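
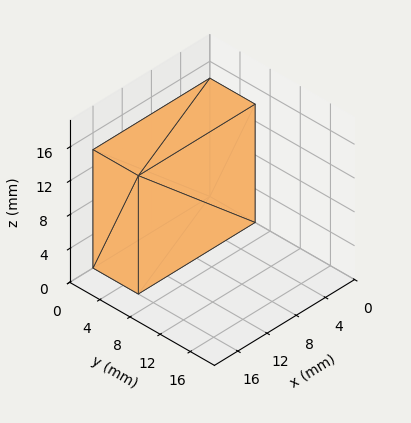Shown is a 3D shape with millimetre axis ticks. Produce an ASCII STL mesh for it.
Reading the render: the shape is a rectangular box, roughly 16 × 6 mm footprint and 14 mm tall (dimensions read to the nearest mm from the axis ticks). For the STL, each face is triangulated and given an outward normal.

solid part
  facet normal 0.0000 0.0000 -1.0000
    outer loop
      vertex 16.000 6.000 0.000
      vertex 16.000 0.000 0.000
      vertex 0.000 0.000 0.000
    endloop
  endfacet
  facet normal 0.0000 0.0000 -1.0000
    outer loop
      vertex 0.000 6.000 0.000
      vertex 16.000 6.000 0.000
      vertex 0.000 0.000 0.000
    endloop
  endfacet
  facet normal 0.0000 0.0000 1.0000
    outer loop
      vertex 0.000 0.000 14.000
      vertex 16.000 0.000 14.000
      vertex 16.000 6.000 14.000
    endloop
  endfacet
  facet normal 0.0000 0.0000 1.0000
    outer loop
      vertex 0.000 0.000 14.000
      vertex 16.000 6.000 14.000
      vertex 0.000 6.000 14.000
    endloop
  endfacet
  facet normal 0.0000 -1.0000 0.0000
    outer loop
      vertex 0.000 0.000 0.000
      vertex 16.000 0.000 0.000
      vertex 16.000 0.000 14.000
    endloop
  endfacet
  facet normal 0.0000 -1.0000 0.0000
    outer loop
      vertex 0.000 0.000 0.000
      vertex 16.000 0.000 14.000
      vertex 0.000 0.000 14.000
    endloop
  endfacet
  facet normal 0.0000 1.0000 0.0000
    outer loop
      vertex 16.000 6.000 14.000
      vertex 16.000 6.000 0.000
      vertex 0.000 6.000 0.000
    endloop
  endfacet
  facet normal 0.0000 1.0000 0.0000
    outer loop
      vertex 0.000 6.000 14.000
      vertex 16.000 6.000 14.000
      vertex 0.000 6.000 0.000
    endloop
  endfacet
  facet normal -1.0000 0.0000 0.0000
    outer loop
      vertex 0.000 6.000 14.000
      vertex 0.000 6.000 0.000
      vertex 0.000 0.000 0.000
    endloop
  endfacet
  facet normal -1.0000 0.0000 0.0000
    outer loop
      vertex 0.000 0.000 14.000
      vertex 0.000 6.000 14.000
      vertex 0.000 0.000 0.000
    endloop
  endfacet
  facet normal 1.0000 0.0000 0.0000
    outer loop
      vertex 16.000 0.000 0.000
      vertex 16.000 6.000 0.000
      vertex 16.000 6.000 14.000
    endloop
  endfacet
  facet normal 1.0000 0.0000 0.0000
    outer loop
      vertex 16.000 0.000 0.000
      vertex 16.000 6.000 14.000
      vertex 16.000 0.000 14.000
    endloop
  endfacet
endsolid part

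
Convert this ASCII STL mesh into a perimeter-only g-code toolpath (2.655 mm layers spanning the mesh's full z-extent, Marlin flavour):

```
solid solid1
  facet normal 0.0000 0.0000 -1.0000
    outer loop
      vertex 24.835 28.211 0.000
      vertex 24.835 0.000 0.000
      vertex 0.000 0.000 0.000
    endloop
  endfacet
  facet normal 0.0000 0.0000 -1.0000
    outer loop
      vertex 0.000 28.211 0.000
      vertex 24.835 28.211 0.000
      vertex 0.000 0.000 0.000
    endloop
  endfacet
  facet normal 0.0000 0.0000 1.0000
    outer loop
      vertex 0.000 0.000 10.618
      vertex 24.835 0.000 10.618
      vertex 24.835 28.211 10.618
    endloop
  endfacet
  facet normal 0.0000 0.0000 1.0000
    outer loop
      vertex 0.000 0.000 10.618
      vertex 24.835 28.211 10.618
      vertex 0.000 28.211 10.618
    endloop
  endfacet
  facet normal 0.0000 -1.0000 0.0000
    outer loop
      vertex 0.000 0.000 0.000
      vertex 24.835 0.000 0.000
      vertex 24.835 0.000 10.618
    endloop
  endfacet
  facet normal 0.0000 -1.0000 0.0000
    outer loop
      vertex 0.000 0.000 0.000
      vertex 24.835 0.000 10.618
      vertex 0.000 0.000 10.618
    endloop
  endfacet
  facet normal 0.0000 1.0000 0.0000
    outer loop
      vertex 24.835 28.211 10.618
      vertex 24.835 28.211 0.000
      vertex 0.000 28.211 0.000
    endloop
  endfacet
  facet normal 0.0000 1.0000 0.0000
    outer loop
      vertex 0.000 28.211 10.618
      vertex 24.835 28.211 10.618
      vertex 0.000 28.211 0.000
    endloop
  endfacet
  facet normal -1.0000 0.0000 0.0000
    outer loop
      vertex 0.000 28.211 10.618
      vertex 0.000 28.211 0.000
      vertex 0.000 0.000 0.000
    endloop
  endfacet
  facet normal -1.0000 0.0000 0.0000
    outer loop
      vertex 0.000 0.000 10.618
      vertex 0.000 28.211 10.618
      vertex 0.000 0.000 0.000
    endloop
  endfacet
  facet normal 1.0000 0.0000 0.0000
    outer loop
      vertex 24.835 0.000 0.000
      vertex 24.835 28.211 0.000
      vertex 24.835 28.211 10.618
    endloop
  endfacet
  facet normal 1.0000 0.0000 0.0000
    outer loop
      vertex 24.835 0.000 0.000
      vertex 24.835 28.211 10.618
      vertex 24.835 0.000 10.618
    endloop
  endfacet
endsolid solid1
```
; perimeter-only toolpath
G21 ; units = mm
G90 ; absolute positioning
G28 ; home
; layer 1
G0 Z2.655
G0 X0.000 Y0.000
G1 X24.835 Y0.000
G1 X24.835 Y28.211
G1 X0.000 Y28.211
G1 X0.000 Y0.000
; layer 2
G0 Z5.309
G0 X0.000 Y0.000
G1 X24.835 Y0.000
G1 X24.835 Y28.211
G1 X0.000 Y28.211
G1 X0.000 Y0.000
; layer 3
G0 Z7.963
G0 X0.000 Y0.000
G1 X24.835 Y0.000
G1 X24.835 Y28.211
G1 X0.000 Y28.211
G1 X0.000 Y0.000
; layer 4
G0 Z10.618
G0 X0.000 Y0.000
G1 X24.835 Y0.000
G1 X24.835 Y28.211
G1 X0.000 Y28.211
G1 X0.000 Y0.000
M2 ; end

The solid is a rectangular box, roughly 24.8 × 28.2 mm footprint and 10.6 mm tall. Slicing at Δz = 2.655 mm — 4 equal slices spanning the solid's height, so layer i sits at z = i·h/4 — gives 4 non-empty perimeters. Each is a 4-segment closed polygon; G0 lifts to the layer z and rapids to the start vertex, then G1 traces the edges.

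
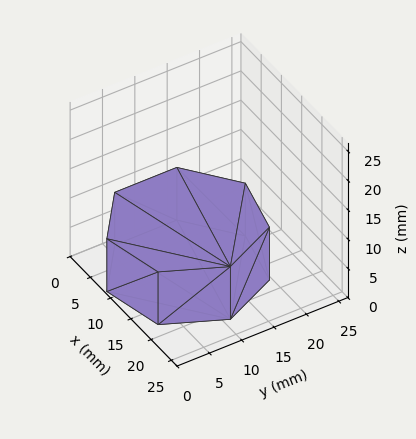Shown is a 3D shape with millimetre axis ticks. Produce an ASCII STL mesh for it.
Reading the render: the shape is a regular 7-sided prism (a cylinder approximated with 7 flat sides), circumscribed radius ≈ 11 mm, height ≈ 9 mm (dimensions read to the nearest mm from the axis ticks). For the STL, each face is triangulated and given an outward normal.

solid part
  facet normal 0.0000 0.0000 -1.0000
    outer loop
      vertex 8.6 21.7 0.0
      vertex 17.9 19.6 0.0
      vertex 22.0 11.0 0.0
    endloop
  endfacet
  facet normal 0.0000 0.0000 -1.0000
    outer loop
      vertex 1.1 15.8 0.0
      vertex 8.6 21.7 0.0
      vertex 22.0 11.0 0.0
    endloop
  endfacet
  facet normal 0.0000 0.0000 -1.0000
    outer loop
      vertex 1.1 6.2 0.0
      vertex 1.1 15.8 0.0
      vertex 22.0 11.0 0.0
    endloop
  endfacet
  facet normal 0.0000 0.0000 -1.0000
    outer loop
      vertex 8.6 0.3 0.0
      vertex 1.1 6.2 0.0
      vertex 22.0 11.0 0.0
    endloop
  endfacet
  facet normal 0.0000 0.0000 -1.0000
    outer loop
      vertex 17.9 2.4 0.0
      vertex 8.6 0.3 0.0
      vertex 22.0 11.0 0.0
    endloop
  endfacet
  facet normal 0.0000 0.0000 1.0000
    outer loop
      vertex 22.0 11.0 9.0
      vertex 17.9 19.6 9.0
      vertex 8.6 21.7 9.0
    endloop
  endfacet
  facet normal 0.0000 0.0000 1.0000
    outer loop
      vertex 22.0 11.0 9.0
      vertex 8.6 21.7 9.0
      vertex 1.1 15.8 9.0
    endloop
  endfacet
  facet normal 0.0000 0.0000 1.0000
    outer loop
      vertex 22.0 11.0 9.0
      vertex 1.1 15.8 9.0
      vertex 1.1 6.2 9.0
    endloop
  endfacet
  facet normal 0.0000 0.0000 1.0000
    outer loop
      vertex 22.0 11.0 9.0
      vertex 1.1 6.2 9.0
      vertex 8.6 0.3 9.0
    endloop
  endfacet
  facet normal 0.0000 0.0000 1.0000
    outer loop
      vertex 22.0 11.0 9.0
      vertex 8.6 0.3 9.0
      vertex 17.9 2.4 9.0
    endloop
  endfacet
  facet normal 0.9027 0.4303 0.0000
    outer loop
      vertex 22.0 11.0 0.0
      vertex 17.9 19.6 0.0
      vertex 17.9 19.6 9.0
    endloop
  endfacet
  facet normal 0.9027 0.4303 0.0000
    outer loop
      vertex 22.0 11.0 0.0
      vertex 17.9 19.6 9.0
      vertex 22.0 11.0 9.0
    endloop
  endfacet
  facet normal 0.2203 0.9754 0.0000
    outer loop
      vertex 17.9 19.6 0.0
      vertex 8.6 21.7 0.0
      vertex 8.6 21.7 9.0
    endloop
  endfacet
  facet normal 0.2203 0.9754 0.0000
    outer loop
      vertex 17.9 19.6 0.0
      vertex 8.6 21.7 9.0
      vertex 17.9 19.6 9.0
    endloop
  endfacet
  facet normal -0.6183 0.7860 0.0000
    outer loop
      vertex 8.6 21.7 0.0
      vertex 1.1 15.8 0.0
      vertex 1.1 15.8 9.0
    endloop
  endfacet
  facet normal -0.6183 0.7860 0.0000
    outer loop
      vertex 8.6 21.7 0.0
      vertex 1.1 15.8 9.0
      vertex 8.6 21.7 9.0
    endloop
  endfacet
  facet normal -1.0000 0.0000 0.0000
    outer loop
      vertex 1.1 15.8 0.0
      vertex 1.1 6.2 0.0
      vertex 1.1 6.2 9.0
    endloop
  endfacet
  facet normal -1.0000 0.0000 0.0000
    outer loop
      vertex 1.1 15.8 0.0
      vertex 1.1 6.2 9.0
      vertex 1.1 15.8 9.0
    endloop
  endfacet
  facet normal -0.6183 -0.7860 0.0000
    outer loop
      vertex 1.1 6.2 0.0
      vertex 8.6 0.3 0.0
      vertex 8.6 0.3 9.0
    endloop
  endfacet
  facet normal -0.6183 -0.7860 0.0000
    outer loop
      vertex 1.1 6.2 0.0
      vertex 8.6 0.3 9.0
      vertex 1.1 6.2 9.0
    endloop
  endfacet
  facet normal 0.2203 -0.9754 0.0000
    outer loop
      vertex 8.6 0.3 0.0
      vertex 17.9 2.4 0.0
      vertex 17.9 2.4 9.0
    endloop
  endfacet
  facet normal 0.2203 -0.9754 0.0000
    outer loop
      vertex 8.6 0.3 0.0
      vertex 17.9 2.4 9.0
      vertex 8.6 0.3 9.0
    endloop
  endfacet
  facet normal 0.9027 -0.4303 0.0000
    outer loop
      vertex 17.9 2.4 0.0
      vertex 22.0 11.0 0.0
      vertex 22.0 11.0 9.0
    endloop
  endfacet
  facet normal 0.9027 -0.4303 0.0000
    outer loop
      vertex 17.9 2.4 0.0
      vertex 22.0 11.0 9.0
      vertex 17.9 2.4 9.0
    endloop
  endfacet
endsolid part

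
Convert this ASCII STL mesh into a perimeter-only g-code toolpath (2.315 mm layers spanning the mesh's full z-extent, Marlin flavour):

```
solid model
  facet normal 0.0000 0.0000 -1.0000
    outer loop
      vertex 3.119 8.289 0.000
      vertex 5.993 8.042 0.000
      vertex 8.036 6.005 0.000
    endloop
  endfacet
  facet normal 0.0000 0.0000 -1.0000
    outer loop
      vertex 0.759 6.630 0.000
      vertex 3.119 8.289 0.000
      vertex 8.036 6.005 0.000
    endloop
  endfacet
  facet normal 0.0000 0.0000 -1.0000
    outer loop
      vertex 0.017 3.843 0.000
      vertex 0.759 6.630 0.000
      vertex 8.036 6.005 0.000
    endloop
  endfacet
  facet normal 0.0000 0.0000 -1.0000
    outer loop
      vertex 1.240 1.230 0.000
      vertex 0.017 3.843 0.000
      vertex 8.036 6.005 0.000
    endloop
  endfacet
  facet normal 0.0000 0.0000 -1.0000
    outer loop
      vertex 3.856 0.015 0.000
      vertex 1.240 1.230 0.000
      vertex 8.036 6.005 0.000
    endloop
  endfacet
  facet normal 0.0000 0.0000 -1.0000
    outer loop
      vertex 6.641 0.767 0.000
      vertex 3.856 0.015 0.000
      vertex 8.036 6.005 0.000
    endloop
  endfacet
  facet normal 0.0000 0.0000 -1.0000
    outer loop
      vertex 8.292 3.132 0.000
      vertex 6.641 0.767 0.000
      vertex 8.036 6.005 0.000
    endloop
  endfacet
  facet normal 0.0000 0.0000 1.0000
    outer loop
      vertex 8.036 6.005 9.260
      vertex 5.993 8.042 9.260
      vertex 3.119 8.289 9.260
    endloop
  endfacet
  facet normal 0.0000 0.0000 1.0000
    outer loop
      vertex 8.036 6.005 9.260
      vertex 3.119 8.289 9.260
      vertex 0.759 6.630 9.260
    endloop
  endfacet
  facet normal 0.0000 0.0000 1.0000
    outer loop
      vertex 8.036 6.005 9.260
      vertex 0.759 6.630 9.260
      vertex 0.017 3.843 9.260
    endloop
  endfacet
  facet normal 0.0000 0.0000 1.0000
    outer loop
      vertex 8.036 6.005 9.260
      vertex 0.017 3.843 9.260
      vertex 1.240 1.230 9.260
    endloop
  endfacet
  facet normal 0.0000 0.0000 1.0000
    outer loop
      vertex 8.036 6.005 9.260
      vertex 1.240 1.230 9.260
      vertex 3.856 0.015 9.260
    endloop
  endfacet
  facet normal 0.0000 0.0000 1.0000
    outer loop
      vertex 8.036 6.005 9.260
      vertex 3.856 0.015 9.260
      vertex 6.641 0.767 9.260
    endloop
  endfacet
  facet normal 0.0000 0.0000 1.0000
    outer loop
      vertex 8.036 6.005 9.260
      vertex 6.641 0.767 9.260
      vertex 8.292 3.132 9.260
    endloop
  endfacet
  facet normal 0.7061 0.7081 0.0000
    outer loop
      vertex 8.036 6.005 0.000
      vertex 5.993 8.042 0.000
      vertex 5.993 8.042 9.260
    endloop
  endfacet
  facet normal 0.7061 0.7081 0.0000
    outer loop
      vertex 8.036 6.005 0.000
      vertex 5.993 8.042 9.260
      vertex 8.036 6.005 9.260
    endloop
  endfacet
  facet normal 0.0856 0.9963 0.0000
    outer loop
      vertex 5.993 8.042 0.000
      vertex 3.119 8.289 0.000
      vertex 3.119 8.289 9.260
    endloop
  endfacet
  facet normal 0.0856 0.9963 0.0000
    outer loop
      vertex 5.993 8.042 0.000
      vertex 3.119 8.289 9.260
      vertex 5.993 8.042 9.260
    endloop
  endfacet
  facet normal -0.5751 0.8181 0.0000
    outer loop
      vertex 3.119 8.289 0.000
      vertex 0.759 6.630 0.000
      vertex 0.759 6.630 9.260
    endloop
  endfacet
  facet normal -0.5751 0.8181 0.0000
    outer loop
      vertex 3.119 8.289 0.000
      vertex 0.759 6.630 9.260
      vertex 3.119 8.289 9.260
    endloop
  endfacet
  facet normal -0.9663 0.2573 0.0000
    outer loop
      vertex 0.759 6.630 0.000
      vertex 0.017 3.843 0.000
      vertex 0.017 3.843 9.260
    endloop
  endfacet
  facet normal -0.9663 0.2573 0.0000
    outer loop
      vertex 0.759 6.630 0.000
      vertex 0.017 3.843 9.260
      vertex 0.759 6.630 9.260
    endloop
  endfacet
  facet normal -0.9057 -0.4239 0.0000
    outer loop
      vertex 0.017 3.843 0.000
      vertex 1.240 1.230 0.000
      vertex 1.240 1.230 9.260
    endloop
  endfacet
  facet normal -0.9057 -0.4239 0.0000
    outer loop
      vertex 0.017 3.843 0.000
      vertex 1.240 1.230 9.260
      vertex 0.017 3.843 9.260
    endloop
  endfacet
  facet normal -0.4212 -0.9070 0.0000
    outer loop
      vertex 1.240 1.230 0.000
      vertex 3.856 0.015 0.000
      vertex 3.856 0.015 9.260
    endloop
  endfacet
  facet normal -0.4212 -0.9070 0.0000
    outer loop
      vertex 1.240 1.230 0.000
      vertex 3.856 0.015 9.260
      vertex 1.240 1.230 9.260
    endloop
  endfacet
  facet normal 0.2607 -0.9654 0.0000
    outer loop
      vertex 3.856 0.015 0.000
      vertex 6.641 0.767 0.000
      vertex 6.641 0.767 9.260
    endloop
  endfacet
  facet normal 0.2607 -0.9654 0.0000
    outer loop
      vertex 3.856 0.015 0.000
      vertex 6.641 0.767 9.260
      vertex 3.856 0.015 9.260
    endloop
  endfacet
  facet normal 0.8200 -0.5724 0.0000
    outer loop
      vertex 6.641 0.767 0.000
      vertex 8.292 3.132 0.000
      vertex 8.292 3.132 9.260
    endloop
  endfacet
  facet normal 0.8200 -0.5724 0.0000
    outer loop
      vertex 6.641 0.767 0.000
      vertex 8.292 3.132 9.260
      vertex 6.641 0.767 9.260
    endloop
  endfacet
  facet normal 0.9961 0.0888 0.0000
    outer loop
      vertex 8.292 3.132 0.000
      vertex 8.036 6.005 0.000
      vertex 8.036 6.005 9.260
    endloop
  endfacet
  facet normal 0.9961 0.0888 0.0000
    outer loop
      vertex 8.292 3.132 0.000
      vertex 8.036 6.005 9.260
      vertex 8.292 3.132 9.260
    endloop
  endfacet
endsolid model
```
; perimeter-only toolpath
G21 ; units = mm
G90 ; absolute positioning
G28 ; home
; layer 1
G0 Z2.315
G0 X8.036 Y6.005
G1 X5.993 Y8.042
G1 X3.119 Y8.289
G1 X0.759 Y6.630
G1 X0.017 Y3.843
G1 X1.240 Y1.230
G1 X3.856 Y0.015
G1 X6.641 Y0.767
G1 X8.292 Y3.132
G1 X8.036 Y6.005
; layer 2
G0 Z4.630
G0 X8.036 Y6.005
G1 X5.993 Y8.042
G1 X3.119 Y8.289
G1 X0.759 Y6.630
G1 X0.017 Y3.843
G1 X1.240 Y1.230
G1 X3.856 Y0.015
G1 X6.641 Y0.767
G1 X8.292 Y3.132
G1 X8.036 Y6.005
; layer 3
G0 Z6.945
G0 X8.036 Y6.005
G1 X5.993 Y8.042
G1 X3.119 Y8.289
G1 X0.759 Y6.630
G1 X0.017 Y3.843
G1 X1.240 Y1.230
G1 X3.856 Y0.015
G1 X6.641 Y0.767
G1 X8.292 Y3.132
G1 X8.036 Y6.005
; layer 4
G0 Z9.260
G0 X8.036 Y6.005
G1 X5.993 Y8.042
G1 X3.119 Y8.289
G1 X0.759 Y6.630
G1 X0.017 Y3.843
G1 X1.240 Y1.230
G1 X3.856 Y0.015
G1 X6.641 Y0.767
G1 X8.292 Y3.132
G1 X8.036 Y6.005
M2 ; end

The solid is a regular 9-sided prism (a cylinder approximated with 9 flat sides), circumscribed radius ≈ 4.22 mm, height ≈ 9.26 mm. Slicing at Δz = 2.315 mm — 4 equal slices spanning the solid's height, so layer i sits at z = i·h/4 — gives 4 non-empty perimeters. Each is a 9-segment closed polygon; G0 lifts to the layer z and rapids to the start vertex, then G1 traces the edges.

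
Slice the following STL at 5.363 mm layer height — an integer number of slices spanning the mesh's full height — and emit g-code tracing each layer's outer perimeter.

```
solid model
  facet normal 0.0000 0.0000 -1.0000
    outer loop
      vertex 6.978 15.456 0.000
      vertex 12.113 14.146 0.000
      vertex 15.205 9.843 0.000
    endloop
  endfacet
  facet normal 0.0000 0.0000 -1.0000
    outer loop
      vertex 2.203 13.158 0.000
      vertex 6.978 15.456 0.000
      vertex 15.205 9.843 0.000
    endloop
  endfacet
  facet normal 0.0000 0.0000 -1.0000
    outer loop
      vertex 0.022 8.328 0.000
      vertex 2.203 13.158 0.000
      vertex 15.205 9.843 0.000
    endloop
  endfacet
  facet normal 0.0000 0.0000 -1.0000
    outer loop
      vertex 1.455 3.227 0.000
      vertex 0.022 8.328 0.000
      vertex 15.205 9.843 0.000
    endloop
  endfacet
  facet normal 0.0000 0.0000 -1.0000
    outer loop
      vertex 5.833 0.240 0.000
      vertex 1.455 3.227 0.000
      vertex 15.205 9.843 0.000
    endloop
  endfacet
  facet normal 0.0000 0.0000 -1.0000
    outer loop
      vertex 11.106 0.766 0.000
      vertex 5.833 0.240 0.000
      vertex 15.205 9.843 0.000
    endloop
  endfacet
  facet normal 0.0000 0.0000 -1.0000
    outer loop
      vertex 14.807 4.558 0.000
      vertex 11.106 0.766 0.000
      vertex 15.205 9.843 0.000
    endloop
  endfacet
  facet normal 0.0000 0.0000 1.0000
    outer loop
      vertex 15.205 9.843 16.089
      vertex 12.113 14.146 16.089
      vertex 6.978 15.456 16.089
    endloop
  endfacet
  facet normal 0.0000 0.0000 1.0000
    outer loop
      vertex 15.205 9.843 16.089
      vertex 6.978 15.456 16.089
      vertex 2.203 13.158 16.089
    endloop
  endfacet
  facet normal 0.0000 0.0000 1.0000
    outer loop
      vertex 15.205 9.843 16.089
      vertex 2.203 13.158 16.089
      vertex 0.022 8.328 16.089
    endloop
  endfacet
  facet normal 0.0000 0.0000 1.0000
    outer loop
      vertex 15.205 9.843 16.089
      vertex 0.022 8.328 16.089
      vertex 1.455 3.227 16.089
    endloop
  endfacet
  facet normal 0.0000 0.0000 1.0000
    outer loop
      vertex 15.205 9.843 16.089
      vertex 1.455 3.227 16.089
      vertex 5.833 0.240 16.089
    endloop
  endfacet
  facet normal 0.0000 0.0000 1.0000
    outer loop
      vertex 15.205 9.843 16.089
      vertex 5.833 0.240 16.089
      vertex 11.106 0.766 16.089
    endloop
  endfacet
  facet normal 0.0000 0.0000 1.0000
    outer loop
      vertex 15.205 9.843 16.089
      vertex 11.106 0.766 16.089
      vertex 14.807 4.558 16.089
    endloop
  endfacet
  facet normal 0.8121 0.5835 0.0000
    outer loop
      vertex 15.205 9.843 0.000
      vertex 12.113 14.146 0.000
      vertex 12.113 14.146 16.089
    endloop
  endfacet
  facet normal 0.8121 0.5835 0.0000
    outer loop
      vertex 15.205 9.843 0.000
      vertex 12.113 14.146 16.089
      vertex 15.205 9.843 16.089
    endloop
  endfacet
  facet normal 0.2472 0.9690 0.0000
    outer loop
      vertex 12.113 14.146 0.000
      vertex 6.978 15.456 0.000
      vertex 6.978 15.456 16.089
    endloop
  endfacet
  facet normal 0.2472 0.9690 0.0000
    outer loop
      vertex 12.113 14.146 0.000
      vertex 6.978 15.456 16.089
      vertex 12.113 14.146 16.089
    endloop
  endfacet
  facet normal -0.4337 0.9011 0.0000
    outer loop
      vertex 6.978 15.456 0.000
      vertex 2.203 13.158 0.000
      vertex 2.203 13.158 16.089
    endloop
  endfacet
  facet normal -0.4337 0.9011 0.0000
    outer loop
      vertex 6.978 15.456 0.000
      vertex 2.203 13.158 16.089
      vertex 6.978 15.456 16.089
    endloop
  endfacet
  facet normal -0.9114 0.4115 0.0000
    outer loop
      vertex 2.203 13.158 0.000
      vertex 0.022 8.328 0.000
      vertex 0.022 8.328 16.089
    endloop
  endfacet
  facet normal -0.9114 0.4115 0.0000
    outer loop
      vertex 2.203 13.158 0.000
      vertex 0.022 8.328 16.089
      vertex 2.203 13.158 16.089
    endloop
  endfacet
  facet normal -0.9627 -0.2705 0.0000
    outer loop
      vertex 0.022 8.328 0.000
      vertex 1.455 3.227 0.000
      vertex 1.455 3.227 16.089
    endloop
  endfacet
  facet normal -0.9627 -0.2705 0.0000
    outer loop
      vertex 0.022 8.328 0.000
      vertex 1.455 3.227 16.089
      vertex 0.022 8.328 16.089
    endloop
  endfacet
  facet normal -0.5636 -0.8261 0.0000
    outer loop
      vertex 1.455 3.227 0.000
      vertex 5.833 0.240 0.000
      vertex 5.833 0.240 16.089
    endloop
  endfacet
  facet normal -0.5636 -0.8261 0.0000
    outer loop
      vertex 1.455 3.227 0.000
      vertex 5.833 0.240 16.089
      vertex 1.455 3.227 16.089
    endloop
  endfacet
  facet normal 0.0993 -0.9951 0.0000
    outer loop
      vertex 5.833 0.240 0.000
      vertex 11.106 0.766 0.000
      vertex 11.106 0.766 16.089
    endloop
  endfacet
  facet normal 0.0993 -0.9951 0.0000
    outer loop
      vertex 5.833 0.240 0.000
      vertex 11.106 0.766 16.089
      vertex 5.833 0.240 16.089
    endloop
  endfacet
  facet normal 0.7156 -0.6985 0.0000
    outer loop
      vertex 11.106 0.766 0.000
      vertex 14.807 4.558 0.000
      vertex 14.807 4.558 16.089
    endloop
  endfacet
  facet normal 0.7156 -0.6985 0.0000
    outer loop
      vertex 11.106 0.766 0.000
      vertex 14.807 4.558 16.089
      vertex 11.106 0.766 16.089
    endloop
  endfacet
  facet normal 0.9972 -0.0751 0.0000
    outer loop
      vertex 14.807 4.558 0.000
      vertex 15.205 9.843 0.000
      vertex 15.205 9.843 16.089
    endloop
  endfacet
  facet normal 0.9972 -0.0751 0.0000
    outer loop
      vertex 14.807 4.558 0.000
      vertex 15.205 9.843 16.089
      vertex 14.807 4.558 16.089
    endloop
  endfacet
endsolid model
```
; perimeter-only toolpath
G21 ; units = mm
G90 ; absolute positioning
G28 ; home
; layer 1
G0 Z5.363
G0 X15.205 Y9.843
G1 X12.113 Y14.146
G1 X6.978 Y15.456
G1 X2.203 Y13.158
G1 X0.022 Y8.328
G1 X1.455 Y3.227
G1 X5.833 Y0.240
G1 X11.106 Y0.766
G1 X14.807 Y4.558
G1 X15.205 Y9.843
; layer 2
G0 Z10.726
G0 X15.205 Y9.843
G1 X12.113 Y14.146
G1 X6.978 Y15.456
G1 X2.203 Y13.158
G1 X0.022 Y8.328
G1 X1.455 Y3.227
G1 X5.833 Y0.240
G1 X11.106 Y0.766
G1 X14.807 Y4.558
G1 X15.205 Y9.843
; layer 3
G0 Z16.089
G0 X15.205 Y9.843
G1 X12.113 Y14.146
G1 X6.978 Y15.456
G1 X2.203 Y13.158
G1 X0.022 Y8.328
G1 X1.455 Y3.227
G1 X5.833 Y0.240
G1 X11.106 Y0.766
G1 X14.807 Y4.558
G1 X15.205 Y9.843
M2 ; end

The solid is a regular 9-sided prism (a cylinder approximated with 9 flat sides), circumscribed radius ≈ 7.75 mm, height ≈ 16.1 mm. Slicing at Δz = 5.363 mm — 3 equal slices spanning the solid's height, so layer i sits at z = i·h/3 — gives 3 non-empty perimeters. Each is a 9-segment closed polygon; G0 lifts to the layer z and rapids to the start vertex, then G1 traces the edges.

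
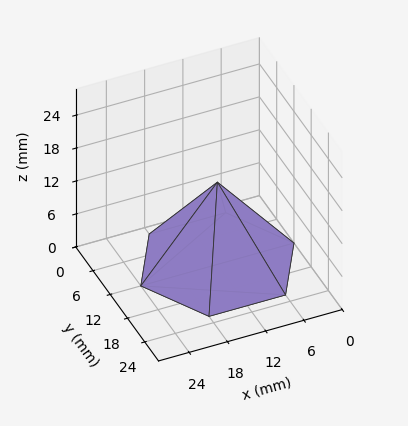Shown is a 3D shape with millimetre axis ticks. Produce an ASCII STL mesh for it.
Reading the render: the shape is a regular 6-sided pyramid, base circumscribed radius ≈ 12 mm, apex at z ≈ 15 mm (dimensions read to the nearest mm from the axis ticks). For the STL, each face is triangulated and given an outward normal.

solid part
  facet normal 0.0000 0.0000 -1.0000
    outer loop
      vertex 6.0 22.4 0.0
      vertex 18.0 22.4 0.0
      vertex 24.0 12.0 0.0
    endloop
  endfacet
  facet normal 0.0000 0.0000 -1.0000
    outer loop
      vertex 0.0 12.0 0.0
      vertex 6.0 22.4 0.0
      vertex 24.0 12.0 0.0
    endloop
  endfacet
  facet normal 0.0000 0.0000 -1.0000
    outer loop
      vertex 6.0 1.6 0.0
      vertex 0.0 12.0 0.0
      vertex 24.0 12.0 0.0
    endloop
  endfacet
  facet normal 0.0000 0.0000 -1.0000
    outer loop
      vertex 18.0 1.6 0.0
      vertex 6.0 1.6 0.0
      vertex 24.0 12.0 0.0
    endloop
  endfacet
  facet normal 0.7120 0.4107 0.5696
    outer loop
      vertex 24.0 12.0 0.0
      vertex 18.0 22.4 0.0
      vertex 12.0 12.0 15.0
    endloop
  endfacet
  facet normal 0.0000 0.8218 0.5698
    outer loop
      vertex 18.0 22.4 0.0
      vertex 6.0 22.4 0.0
      vertex 12.0 12.0 15.0
    endloop
  endfacet
  facet normal -0.7120 0.4107 0.5696
    outer loop
      vertex 6.0 22.4 0.0
      vertex 0.0 12.0 0.0
      vertex 12.0 12.0 15.0
    endloop
  endfacet
  facet normal -0.7120 -0.4107 0.5696
    outer loop
      vertex 0.0 12.0 0.0
      vertex 6.0 1.6 0.0
      vertex 12.0 12.0 15.0
    endloop
  endfacet
  facet normal 0.0000 -0.8218 0.5698
    outer loop
      vertex 6.0 1.6 0.0
      vertex 18.0 1.6 0.0
      vertex 12.0 12.0 15.0
    endloop
  endfacet
  facet normal 0.7120 -0.4107 0.5696
    outer loop
      vertex 18.0 1.6 0.0
      vertex 24.0 12.0 0.0
      vertex 12.0 12.0 15.0
    endloop
  endfacet
endsolid part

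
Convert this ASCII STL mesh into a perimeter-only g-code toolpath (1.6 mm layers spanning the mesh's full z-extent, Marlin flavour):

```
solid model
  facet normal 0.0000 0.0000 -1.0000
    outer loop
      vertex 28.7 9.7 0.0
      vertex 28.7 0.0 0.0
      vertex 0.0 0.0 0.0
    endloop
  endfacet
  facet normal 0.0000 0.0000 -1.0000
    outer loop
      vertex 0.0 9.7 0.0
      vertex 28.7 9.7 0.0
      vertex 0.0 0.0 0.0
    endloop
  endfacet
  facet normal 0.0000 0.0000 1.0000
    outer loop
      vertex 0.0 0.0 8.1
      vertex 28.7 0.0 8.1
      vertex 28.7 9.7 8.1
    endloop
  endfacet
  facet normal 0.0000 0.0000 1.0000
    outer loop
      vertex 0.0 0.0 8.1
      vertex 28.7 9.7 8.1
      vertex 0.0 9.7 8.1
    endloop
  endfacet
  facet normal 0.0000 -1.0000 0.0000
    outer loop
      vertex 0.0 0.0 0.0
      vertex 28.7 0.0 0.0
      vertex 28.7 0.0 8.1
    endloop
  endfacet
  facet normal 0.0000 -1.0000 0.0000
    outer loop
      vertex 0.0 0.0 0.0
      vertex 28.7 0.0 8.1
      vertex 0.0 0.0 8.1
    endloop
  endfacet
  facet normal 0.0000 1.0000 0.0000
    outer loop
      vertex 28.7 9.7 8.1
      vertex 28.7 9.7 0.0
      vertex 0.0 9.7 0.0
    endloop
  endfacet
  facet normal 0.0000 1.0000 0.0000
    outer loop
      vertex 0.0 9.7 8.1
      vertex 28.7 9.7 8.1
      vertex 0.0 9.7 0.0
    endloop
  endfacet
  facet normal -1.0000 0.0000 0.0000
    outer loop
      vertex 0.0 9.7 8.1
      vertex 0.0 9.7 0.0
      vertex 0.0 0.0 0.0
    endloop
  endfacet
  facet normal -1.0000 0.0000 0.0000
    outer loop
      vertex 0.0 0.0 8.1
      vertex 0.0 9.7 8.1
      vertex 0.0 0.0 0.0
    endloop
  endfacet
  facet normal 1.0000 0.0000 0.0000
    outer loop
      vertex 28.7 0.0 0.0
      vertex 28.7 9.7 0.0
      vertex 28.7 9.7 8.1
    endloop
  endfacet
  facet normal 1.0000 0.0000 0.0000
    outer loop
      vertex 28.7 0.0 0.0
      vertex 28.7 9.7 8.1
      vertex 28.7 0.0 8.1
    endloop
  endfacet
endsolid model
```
; perimeter-only toolpath
G21 ; units = mm
G90 ; absolute positioning
G28 ; home
; layer 1
G0 Z1.6
G0 X0.0 Y0.0
G1 X28.7 Y0.0
G1 X28.7 Y9.7
G1 X0.0 Y9.7
G1 X0.0 Y0.0
; layer 2
G0 Z3.2
G0 X0.0 Y0.0
G1 X28.7 Y0.0
G1 X28.7 Y9.7
G1 X0.0 Y9.7
G1 X0.0 Y0.0
; layer 3
G0 Z4.9
G0 X0.0 Y0.0
G1 X28.7 Y0.0
G1 X28.7 Y9.7
G1 X0.0 Y9.7
G1 X0.0 Y0.0
; layer 4
G0 Z6.5
G0 X0.0 Y0.0
G1 X28.7 Y0.0
G1 X28.7 Y9.7
G1 X0.0 Y9.7
G1 X0.0 Y0.0
; layer 5
G0 Z8.1
G0 X0.0 Y0.0
G1 X28.7 Y0.0
G1 X28.7 Y9.7
G1 X0.0 Y9.7
G1 X0.0 Y0.0
M2 ; end

The solid is a rectangular box, roughly 28.7 × 9.7 mm footprint and 8.1 mm tall. Slicing at Δz = 1.6 mm — 5 equal slices spanning the solid's height, so layer i sits at z = i·h/5 — gives 5 non-empty perimeters. Each is a 4-segment closed polygon; G0 lifts to the layer z and rapids to the start vertex, then G1 traces the edges.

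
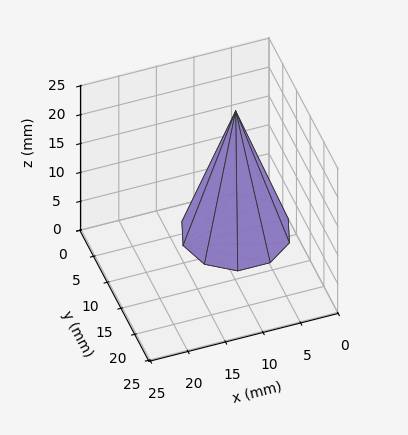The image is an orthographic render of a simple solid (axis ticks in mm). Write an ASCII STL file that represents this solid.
Reading the render: the shape is a regular 10-sided pyramid, base circumscribed radius ≈ 7 mm, apex at z ≈ 21 mm (dimensions read to the nearest mm from the axis ticks). For the STL, each face is triangulated and given an outward normal.

solid part
  facet normal 0.0000 0.0000 -1.0000
    outer loop
      vertex 9.16 13.66 0.00
      vertex 12.66 11.11 0.00
      vertex 14.00 7.00 0.00
    endloop
  endfacet
  facet normal 0.0000 0.0000 -1.0000
    outer loop
      vertex 4.84 13.66 0.00
      vertex 9.16 13.66 0.00
      vertex 14.00 7.00 0.00
    endloop
  endfacet
  facet normal 0.0000 0.0000 -1.0000
    outer loop
      vertex 1.34 11.11 0.00
      vertex 4.84 13.66 0.00
      vertex 14.00 7.00 0.00
    endloop
  endfacet
  facet normal 0.0000 0.0000 -1.0000
    outer loop
      vertex 0.00 7.00 0.00
      vertex 1.34 11.11 0.00
      vertex 14.00 7.00 0.00
    endloop
  endfacet
  facet normal 0.0000 0.0000 -1.0000
    outer loop
      vertex 1.34 2.89 0.00
      vertex 0.00 7.00 0.00
      vertex 14.00 7.00 0.00
    endloop
  endfacet
  facet normal 0.0000 0.0000 -1.0000
    outer loop
      vertex 4.84 0.34 0.00
      vertex 1.34 2.89 0.00
      vertex 14.00 7.00 0.00
    endloop
  endfacet
  facet normal 0.0000 0.0000 -1.0000
    outer loop
      vertex 9.16 0.34 0.00
      vertex 4.84 0.34 0.00
      vertex 14.00 7.00 0.00
    endloop
  endfacet
  facet normal 0.0000 0.0000 -1.0000
    outer loop
      vertex 12.66 2.89 0.00
      vertex 9.16 0.34 0.00
      vertex 14.00 7.00 0.00
    endloop
  endfacet
  facet normal 0.9063 0.2955 0.3021
    outer loop
      vertex 14.00 7.00 0.00
      vertex 12.66 11.11 0.00
      vertex 7.00 7.00 21.00
    endloop
  endfacet
  facet normal 0.5613 0.7705 0.3021
    outer loop
      vertex 12.66 11.11 0.00
      vertex 9.16 13.66 0.00
      vertex 7.00 7.00 21.00
    endloop
  endfacet
  facet normal 0.0000 0.9532 0.3023
    outer loop
      vertex 9.16 13.66 0.00
      vertex 4.84 13.66 0.00
      vertex 7.00 7.00 21.00
    endloop
  endfacet
  facet normal -0.5613 0.7705 0.3021
    outer loop
      vertex 4.84 13.66 0.00
      vertex 1.34 11.11 0.00
      vertex 7.00 7.00 21.00
    endloop
  endfacet
  facet normal -0.9063 0.2955 0.3021
    outer loop
      vertex 1.34 11.11 0.00
      vertex 0.00 7.00 0.00
      vertex 7.00 7.00 21.00
    endloop
  endfacet
  facet normal -0.9063 -0.2955 0.3021
    outer loop
      vertex 0.00 7.00 0.00
      vertex 1.34 2.89 0.00
      vertex 7.00 7.00 21.00
    endloop
  endfacet
  facet normal -0.5613 -0.7705 0.3021
    outer loop
      vertex 1.34 2.89 0.00
      vertex 4.84 0.34 0.00
      vertex 7.00 7.00 21.00
    endloop
  endfacet
  facet normal 0.0000 -0.9532 0.3023
    outer loop
      vertex 4.84 0.34 0.00
      vertex 9.16 0.34 0.00
      vertex 7.00 7.00 21.00
    endloop
  endfacet
  facet normal 0.5613 -0.7705 0.3021
    outer loop
      vertex 9.16 0.34 0.00
      vertex 12.66 2.89 0.00
      vertex 7.00 7.00 21.00
    endloop
  endfacet
  facet normal 0.9063 -0.2955 0.3021
    outer loop
      vertex 12.66 2.89 0.00
      vertex 14.00 7.00 0.00
      vertex 7.00 7.00 21.00
    endloop
  endfacet
endsolid part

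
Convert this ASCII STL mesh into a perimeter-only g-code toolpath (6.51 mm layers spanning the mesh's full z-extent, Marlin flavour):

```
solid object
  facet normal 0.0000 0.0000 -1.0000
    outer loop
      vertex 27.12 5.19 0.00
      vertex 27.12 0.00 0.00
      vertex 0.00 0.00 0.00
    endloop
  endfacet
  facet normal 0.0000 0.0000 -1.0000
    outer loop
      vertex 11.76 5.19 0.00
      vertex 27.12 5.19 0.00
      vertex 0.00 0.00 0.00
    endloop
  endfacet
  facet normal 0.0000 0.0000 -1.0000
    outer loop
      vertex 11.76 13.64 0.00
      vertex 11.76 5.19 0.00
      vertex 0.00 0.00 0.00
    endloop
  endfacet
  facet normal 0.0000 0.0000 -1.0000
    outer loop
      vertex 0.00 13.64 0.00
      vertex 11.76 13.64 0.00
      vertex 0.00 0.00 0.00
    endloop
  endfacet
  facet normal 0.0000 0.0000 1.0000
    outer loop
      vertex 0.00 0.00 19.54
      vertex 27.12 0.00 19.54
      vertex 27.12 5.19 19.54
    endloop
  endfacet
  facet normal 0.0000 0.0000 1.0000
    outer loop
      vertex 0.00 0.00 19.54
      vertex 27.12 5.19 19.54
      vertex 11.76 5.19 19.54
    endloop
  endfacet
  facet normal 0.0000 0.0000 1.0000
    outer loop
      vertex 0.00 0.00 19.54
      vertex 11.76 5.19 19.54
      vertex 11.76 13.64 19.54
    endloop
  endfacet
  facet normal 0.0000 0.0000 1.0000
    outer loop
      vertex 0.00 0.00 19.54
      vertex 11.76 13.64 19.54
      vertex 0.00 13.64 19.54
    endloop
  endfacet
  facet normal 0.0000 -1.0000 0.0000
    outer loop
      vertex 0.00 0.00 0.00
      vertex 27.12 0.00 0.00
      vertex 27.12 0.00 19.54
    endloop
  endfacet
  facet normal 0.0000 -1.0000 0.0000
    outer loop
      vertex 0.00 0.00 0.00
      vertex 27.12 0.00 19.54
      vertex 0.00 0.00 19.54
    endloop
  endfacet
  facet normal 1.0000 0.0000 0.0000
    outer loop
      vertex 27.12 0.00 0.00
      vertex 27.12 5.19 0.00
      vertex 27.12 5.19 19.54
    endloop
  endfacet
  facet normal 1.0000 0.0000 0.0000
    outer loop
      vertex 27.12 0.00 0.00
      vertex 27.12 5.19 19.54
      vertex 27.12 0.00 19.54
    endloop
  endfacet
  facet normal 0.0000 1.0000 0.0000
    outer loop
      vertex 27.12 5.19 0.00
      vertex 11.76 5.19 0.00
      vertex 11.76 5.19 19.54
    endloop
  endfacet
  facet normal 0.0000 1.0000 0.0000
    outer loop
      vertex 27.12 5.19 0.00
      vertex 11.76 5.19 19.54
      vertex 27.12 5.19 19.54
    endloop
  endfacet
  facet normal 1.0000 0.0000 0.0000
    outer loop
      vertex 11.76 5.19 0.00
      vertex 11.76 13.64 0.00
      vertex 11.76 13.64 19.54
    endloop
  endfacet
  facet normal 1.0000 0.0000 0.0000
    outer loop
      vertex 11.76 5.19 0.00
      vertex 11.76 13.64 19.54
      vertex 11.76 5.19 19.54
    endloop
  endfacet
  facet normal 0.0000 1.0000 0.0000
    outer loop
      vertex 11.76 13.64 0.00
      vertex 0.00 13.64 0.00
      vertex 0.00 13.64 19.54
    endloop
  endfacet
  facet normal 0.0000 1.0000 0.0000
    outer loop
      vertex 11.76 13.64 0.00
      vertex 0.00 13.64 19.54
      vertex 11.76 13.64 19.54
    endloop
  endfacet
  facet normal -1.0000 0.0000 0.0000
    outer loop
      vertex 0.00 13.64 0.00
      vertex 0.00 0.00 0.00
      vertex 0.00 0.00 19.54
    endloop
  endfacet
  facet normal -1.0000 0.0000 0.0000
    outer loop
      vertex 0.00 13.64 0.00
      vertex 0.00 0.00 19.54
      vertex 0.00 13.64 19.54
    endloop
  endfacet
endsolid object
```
; perimeter-only toolpath
G21 ; units = mm
G90 ; absolute positioning
G28 ; home
; layer 1
G0 Z6.51
G0 X0.00 Y0.00
G1 X27.12 Y0.00
G1 X27.12 Y5.19
G1 X11.76 Y5.19
G1 X11.76 Y13.64
G1 X0.00 Y13.64
G1 X0.00 Y0.00
; layer 2
G0 Z13.03
G0 X0.00 Y0.00
G1 X27.12 Y0.00
G1 X27.12 Y5.19
G1 X11.76 Y5.19
G1 X11.76 Y13.64
G1 X0.00 Y13.64
G1 X0.00 Y0.00
; layer 3
G0 Z19.54
G0 X0.00 Y0.00
G1 X27.12 Y0.00
G1 X27.12 Y5.19
G1 X11.76 Y5.19
G1 X11.76 Y13.64
G1 X0.00 Y13.64
G1 X0.00 Y0.00
M2 ; end

The solid is an L-shaped prism: outer 27.1 × 13.6 mm, arm thicknesses ≈ 5.19 mm (horizontal) and 11.8 mm (vertical), extruded 19.5 mm in z. Slicing at Δz = 6.51 mm — 3 equal slices spanning the solid's height, so layer i sits at z = i·h/3 — gives 3 non-empty perimeters. Each is a 6-segment closed polygon; G0 lifts to the layer z and rapids to the start vertex, then G1 traces the edges.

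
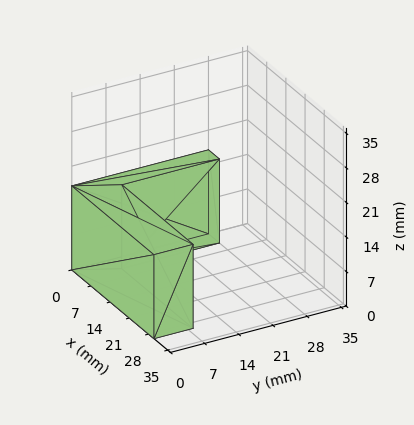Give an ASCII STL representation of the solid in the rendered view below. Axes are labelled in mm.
Reading the render: the shape is an L-shaped prism: outer 30 × 28 mm, arm thicknesses ≈ 8 mm (horizontal) and 4 mm (vertical), extruded 17 mm in z (dimensions read to the nearest mm from the axis ticks). For the STL, each face is triangulated and given an outward normal.

solid part
  facet normal 0.0000 0.0000 -1.0000
    outer loop
      vertex 30.0 8.0 0.0
      vertex 30.0 0.0 0.0
      vertex 0.0 0.0 0.0
    endloop
  endfacet
  facet normal 0.0000 0.0000 -1.0000
    outer loop
      vertex 4.0 8.0 0.0
      vertex 30.0 8.0 0.0
      vertex 0.0 0.0 0.0
    endloop
  endfacet
  facet normal 0.0000 0.0000 -1.0000
    outer loop
      vertex 4.0 28.0 0.0
      vertex 4.0 8.0 0.0
      vertex 0.0 0.0 0.0
    endloop
  endfacet
  facet normal 0.0000 0.0000 -1.0000
    outer loop
      vertex 0.0 28.0 0.0
      vertex 4.0 28.0 0.0
      vertex 0.0 0.0 0.0
    endloop
  endfacet
  facet normal 0.0000 0.0000 1.0000
    outer loop
      vertex 0.0 0.0 17.0
      vertex 30.0 0.0 17.0
      vertex 30.0 8.0 17.0
    endloop
  endfacet
  facet normal 0.0000 0.0000 1.0000
    outer loop
      vertex 0.0 0.0 17.0
      vertex 30.0 8.0 17.0
      vertex 4.0 8.0 17.0
    endloop
  endfacet
  facet normal 0.0000 0.0000 1.0000
    outer loop
      vertex 0.0 0.0 17.0
      vertex 4.0 8.0 17.0
      vertex 4.0 28.0 17.0
    endloop
  endfacet
  facet normal 0.0000 0.0000 1.0000
    outer loop
      vertex 0.0 0.0 17.0
      vertex 4.0 28.0 17.0
      vertex 0.0 28.0 17.0
    endloop
  endfacet
  facet normal 0.0000 -1.0000 0.0000
    outer loop
      vertex 0.0 0.0 0.0
      vertex 30.0 0.0 0.0
      vertex 30.0 0.0 17.0
    endloop
  endfacet
  facet normal 0.0000 -1.0000 0.0000
    outer loop
      vertex 0.0 0.0 0.0
      vertex 30.0 0.0 17.0
      vertex 0.0 0.0 17.0
    endloop
  endfacet
  facet normal 1.0000 0.0000 0.0000
    outer loop
      vertex 30.0 0.0 0.0
      vertex 30.0 8.0 0.0
      vertex 30.0 8.0 17.0
    endloop
  endfacet
  facet normal 1.0000 0.0000 0.0000
    outer loop
      vertex 30.0 0.0 0.0
      vertex 30.0 8.0 17.0
      vertex 30.0 0.0 17.0
    endloop
  endfacet
  facet normal 0.0000 1.0000 0.0000
    outer loop
      vertex 30.0 8.0 0.0
      vertex 4.0 8.0 0.0
      vertex 4.0 8.0 17.0
    endloop
  endfacet
  facet normal 0.0000 1.0000 0.0000
    outer loop
      vertex 30.0 8.0 0.0
      vertex 4.0 8.0 17.0
      vertex 30.0 8.0 17.0
    endloop
  endfacet
  facet normal 1.0000 0.0000 0.0000
    outer loop
      vertex 4.0 8.0 0.0
      vertex 4.0 28.0 0.0
      vertex 4.0 28.0 17.0
    endloop
  endfacet
  facet normal 1.0000 0.0000 0.0000
    outer loop
      vertex 4.0 8.0 0.0
      vertex 4.0 28.0 17.0
      vertex 4.0 8.0 17.0
    endloop
  endfacet
  facet normal 0.0000 1.0000 0.0000
    outer loop
      vertex 4.0 28.0 0.0
      vertex 0.0 28.0 0.0
      vertex 0.0 28.0 17.0
    endloop
  endfacet
  facet normal 0.0000 1.0000 0.0000
    outer loop
      vertex 4.0 28.0 0.0
      vertex 0.0 28.0 17.0
      vertex 4.0 28.0 17.0
    endloop
  endfacet
  facet normal -1.0000 0.0000 0.0000
    outer loop
      vertex 0.0 28.0 0.0
      vertex 0.0 0.0 0.0
      vertex 0.0 0.0 17.0
    endloop
  endfacet
  facet normal -1.0000 0.0000 0.0000
    outer loop
      vertex 0.0 28.0 0.0
      vertex 0.0 0.0 17.0
      vertex 0.0 28.0 17.0
    endloop
  endfacet
endsolid part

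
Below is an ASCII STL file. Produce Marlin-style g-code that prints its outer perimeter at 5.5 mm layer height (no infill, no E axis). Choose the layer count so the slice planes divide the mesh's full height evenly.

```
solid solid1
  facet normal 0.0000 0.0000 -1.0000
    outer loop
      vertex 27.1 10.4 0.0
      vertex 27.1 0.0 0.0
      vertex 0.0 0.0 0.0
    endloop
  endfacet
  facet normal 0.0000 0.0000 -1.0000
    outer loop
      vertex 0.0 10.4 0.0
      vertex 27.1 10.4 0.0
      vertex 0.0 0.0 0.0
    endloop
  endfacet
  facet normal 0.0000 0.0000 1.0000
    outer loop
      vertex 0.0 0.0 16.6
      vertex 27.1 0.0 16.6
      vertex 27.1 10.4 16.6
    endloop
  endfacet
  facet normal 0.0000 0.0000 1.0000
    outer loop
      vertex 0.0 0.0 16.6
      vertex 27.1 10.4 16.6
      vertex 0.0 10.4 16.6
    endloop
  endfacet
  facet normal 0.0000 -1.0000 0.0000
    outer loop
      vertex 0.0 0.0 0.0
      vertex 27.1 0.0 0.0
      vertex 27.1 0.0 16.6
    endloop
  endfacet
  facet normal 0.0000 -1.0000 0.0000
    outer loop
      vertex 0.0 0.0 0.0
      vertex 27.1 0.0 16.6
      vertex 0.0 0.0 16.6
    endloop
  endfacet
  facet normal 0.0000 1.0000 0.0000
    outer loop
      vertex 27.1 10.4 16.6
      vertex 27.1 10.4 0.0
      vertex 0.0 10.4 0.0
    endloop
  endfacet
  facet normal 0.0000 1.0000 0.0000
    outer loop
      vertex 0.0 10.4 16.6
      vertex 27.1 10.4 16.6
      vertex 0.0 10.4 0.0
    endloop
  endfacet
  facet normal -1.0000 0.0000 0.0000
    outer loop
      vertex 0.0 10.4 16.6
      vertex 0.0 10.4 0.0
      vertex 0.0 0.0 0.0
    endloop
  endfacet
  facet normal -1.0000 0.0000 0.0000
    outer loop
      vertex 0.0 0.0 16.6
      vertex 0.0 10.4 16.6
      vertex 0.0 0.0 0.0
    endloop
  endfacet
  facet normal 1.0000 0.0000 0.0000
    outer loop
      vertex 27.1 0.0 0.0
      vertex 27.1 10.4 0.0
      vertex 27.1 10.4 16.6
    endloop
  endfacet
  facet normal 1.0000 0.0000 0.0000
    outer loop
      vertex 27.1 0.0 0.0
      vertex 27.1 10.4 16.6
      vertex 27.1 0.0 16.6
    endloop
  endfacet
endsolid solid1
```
; perimeter-only toolpath
G21 ; units = mm
G90 ; absolute positioning
G28 ; home
; layer 1
G0 Z5.5
G0 X0.0 Y0.0
G1 X27.1 Y0.0
G1 X27.1 Y10.4
G1 X0.0 Y10.4
G1 X0.0 Y0.0
; layer 2
G0 Z11.1
G0 X0.0 Y0.0
G1 X27.1 Y0.0
G1 X27.1 Y10.4
G1 X0.0 Y10.4
G1 X0.0 Y0.0
; layer 3
G0 Z16.6
G0 X0.0 Y0.0
G1 X27.1 Y0.0
G1 X27.1 Y10.4
G1 X0.0 Y10.4
G1 X0.0 Y0.0
M2 ; end

The solid is a rectangular box, roughly 27.1 × 10.4 mm footprint and 16.6 mm tall. Slicing at Δz = 5.5 mm — 3 equal slices spanning the solid's height, so layer i sits at z = i·h/3 — gives 3 non-empty perimeters. Each is a 4-segment closed polygon; G0 lifts to the layer z and rapids to the start vertex, then G1 traces the edges.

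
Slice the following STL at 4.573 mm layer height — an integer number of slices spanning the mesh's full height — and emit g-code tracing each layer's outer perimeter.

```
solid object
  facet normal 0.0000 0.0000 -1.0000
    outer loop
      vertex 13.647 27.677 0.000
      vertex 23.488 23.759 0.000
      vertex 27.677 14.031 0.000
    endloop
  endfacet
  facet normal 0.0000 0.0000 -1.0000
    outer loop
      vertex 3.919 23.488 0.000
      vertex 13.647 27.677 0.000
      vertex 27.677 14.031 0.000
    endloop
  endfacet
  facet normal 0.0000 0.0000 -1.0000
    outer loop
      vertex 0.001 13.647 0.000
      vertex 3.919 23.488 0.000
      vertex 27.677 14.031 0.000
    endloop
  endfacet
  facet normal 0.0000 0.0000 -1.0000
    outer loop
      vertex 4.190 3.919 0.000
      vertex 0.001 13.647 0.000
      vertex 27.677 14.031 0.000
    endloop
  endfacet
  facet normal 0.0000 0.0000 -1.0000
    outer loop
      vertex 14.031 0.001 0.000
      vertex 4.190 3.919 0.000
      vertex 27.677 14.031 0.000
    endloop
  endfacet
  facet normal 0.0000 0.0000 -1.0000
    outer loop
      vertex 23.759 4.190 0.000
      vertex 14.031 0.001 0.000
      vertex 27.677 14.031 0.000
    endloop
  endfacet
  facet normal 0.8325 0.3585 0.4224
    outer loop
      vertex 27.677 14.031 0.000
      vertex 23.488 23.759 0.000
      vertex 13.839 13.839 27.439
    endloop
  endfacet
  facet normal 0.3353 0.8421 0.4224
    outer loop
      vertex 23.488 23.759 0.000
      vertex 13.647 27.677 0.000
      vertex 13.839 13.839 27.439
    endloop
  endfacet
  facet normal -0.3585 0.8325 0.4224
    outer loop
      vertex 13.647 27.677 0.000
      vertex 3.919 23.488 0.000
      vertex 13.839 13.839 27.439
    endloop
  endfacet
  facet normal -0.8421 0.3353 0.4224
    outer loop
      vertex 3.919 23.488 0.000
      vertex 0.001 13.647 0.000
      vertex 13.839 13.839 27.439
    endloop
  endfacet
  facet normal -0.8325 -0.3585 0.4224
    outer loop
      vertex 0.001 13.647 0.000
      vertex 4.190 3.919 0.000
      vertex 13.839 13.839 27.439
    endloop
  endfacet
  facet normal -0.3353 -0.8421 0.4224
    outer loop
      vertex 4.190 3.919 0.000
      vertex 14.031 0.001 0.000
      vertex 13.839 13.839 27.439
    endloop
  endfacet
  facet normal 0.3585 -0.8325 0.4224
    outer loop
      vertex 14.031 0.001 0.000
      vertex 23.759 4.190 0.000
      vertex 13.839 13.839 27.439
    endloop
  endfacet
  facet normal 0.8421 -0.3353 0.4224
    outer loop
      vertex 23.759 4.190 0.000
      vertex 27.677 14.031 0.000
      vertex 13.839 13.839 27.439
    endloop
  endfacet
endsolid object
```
; perimeter-only toolpath
G21 ; units = mm
G90 ; absolute positioning
G28 ; home
; layer 1
G0 Z4.573
G0 X25.371 Y13.999
G1 X21.880 Y22.106
G1 X13.679 Y25.371
G1 X5.572 Y21.880
G1 X2.307 Y13.679
G1 X5.798 Y5.572
G1 X13.999 Y2.307
G1 X22.106 Y5.798
G1 X25.371 Y13.999
; layer 2
G0 Z9.146
G0 X23.064 Y13.967
G1 X20.272 Y20.452
G1 X13.711 Y23.064
G1 X7.226 Y20.272
G1 X4.614 Y13.711
G1 X7.406 Y7.226
G1 X13.967 Y4.614
G1 X20.452 Y7.406
G1 X23.064 Y13.967
; layer 3
G0 Z13.720
G0 X20.758 Y13.935
G1 X18.663 Y18.799
G1 X13.743 Y20.758
G1 X8.879 Y18.663
G1 X6.920 Y13.743
G1 X9.014 Y8.879
G1 X13.935 Y6.920
G1 X18.799 Y9.014
G1 X20.758 Y13.935
; layer 4
G0 Z18.293
G0 X18.452 Y13.903
G1 X17.055 Y17.146
G1 X13.775 Y18.452
G1 X10.532 Y17.055
G1 X9.226 Y13.775
G1 X10.623 Y10.532
G1 X13.903 Y9.226
G1 X17.146 Y10.623
G1 X18.452 Y13.903
; layer 5
G0 Z22.866
G0 X16.145 Y13.871
G1 X15.447 Y15.492
G1 X13.807 Y16.145
G1 X12.186 Y15.447
G1 X11.533 Y13.807
G1 X12.231 Y12.186
G1 X13.871 Y11.533
G1 X15.492 Y12.231
G1 X16.145 Y13.871
M2 ; end

The solid is a regular 8-sided pyramid, base circumscribed radius ≈ 13.8 mm, apex at z ≈ 27.4 mm. Slicing at Δz = 4.573 mm — 6 equal slices spanning the solid's height, so layer i sits at z = i·h/6 — gives 5 non-empty perimeters. Each is a 8-segment closed polygon; G0 lifts to the layer z and rapids to the start vertex, then G1 traces the edges. The cross-section shrinks linearly with z (the slice at the apex is degenerate and omitted).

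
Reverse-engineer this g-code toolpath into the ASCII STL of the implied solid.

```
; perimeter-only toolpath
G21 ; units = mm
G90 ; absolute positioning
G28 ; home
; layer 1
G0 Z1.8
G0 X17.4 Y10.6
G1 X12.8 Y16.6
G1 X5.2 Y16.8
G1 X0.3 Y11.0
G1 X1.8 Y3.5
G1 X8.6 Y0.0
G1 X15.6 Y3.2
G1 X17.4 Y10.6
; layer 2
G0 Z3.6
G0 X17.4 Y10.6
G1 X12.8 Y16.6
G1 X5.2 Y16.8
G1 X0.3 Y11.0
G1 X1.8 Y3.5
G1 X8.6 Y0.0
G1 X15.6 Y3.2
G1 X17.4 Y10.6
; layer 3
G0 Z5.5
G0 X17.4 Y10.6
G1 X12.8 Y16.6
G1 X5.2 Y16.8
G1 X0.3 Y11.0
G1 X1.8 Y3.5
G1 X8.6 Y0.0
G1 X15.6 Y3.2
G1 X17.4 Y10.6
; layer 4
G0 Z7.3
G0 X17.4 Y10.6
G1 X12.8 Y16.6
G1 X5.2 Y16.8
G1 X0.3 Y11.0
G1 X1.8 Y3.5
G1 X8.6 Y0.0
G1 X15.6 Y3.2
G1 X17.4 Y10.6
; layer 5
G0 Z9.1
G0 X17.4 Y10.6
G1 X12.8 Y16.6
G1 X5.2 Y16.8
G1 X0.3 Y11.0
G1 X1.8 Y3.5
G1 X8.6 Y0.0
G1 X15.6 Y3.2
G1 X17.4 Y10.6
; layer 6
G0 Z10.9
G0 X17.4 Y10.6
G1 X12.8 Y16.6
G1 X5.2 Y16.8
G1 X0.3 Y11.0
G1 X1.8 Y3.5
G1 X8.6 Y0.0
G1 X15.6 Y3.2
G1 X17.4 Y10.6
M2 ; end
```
solid part
  facet normal 0.0000 0.0000 -1.0000
    outer loop
      vertex 5.2 16.8 0.0
      vertex 12.8 16.6 0.0
      vertex 17.4 10.6 0.0
    endloop
  endfacet
  facet normal 0.0000 0.0000 -1.0000
    outer loop
      vertex 0.3 11.0 0.0
      vertex 5.2 16.8 0.0
      vertex 17.4 10.6 0.0
    endloop
  endfacet
  facet normal 0.0000 0.0000 -1.0000
    outer loop
      vertex 1.8 3.5 0.0
      vertex 0.3 11.0 0.0
      vertex 17.4 10.6 0.0
    endloop
  endfacet
  facet normal 0.0000 0.0000 -1.0000
    outer loop
      vertex 8.6 0.0 0.0
      vertex 1.8 3.5 0.0
      vertex 17.4 10.6 0.0
    endloop
  endfacet
  facet normal 0.0000 0.0000 -1.0000
    outer loop
      vertex 15.6 3.2 0.0
      vertex 8.6 0.0 0.0
      vertex 17.4 10.6 0.0
    endloop
  endfacet
  facet normal 0.0000 0.0000 1.0000
    outer loop
      vertex 17.4 10.6 10.9
      vertex 12.8 16.6 10.9
      vertex 5.2 16.8 10.9
    endloop
  endfacet
  facet normal 0.0000 0.0000 1.0000
    outer loop
      vertex 17.4 10.6 10.9
      vertex 5.2 16.8 10.9
      vertex 0.3 11.0 10.9
    endloop
  endfacet
  facet normal 0.0000 0.0000 1.0000
    outer loop
      vertex 17.4 10.6 10.9
      vertex 0.3 11.0 10.9
      vertex 1.8 3.5 10.9
    endloop
  endfacet
  facet normal 0.0000 0.0000 1.0000
    outer loop
      vertex 17.4 10.6 10.9
      vertex 1.8 3.5 10.9
      vertex 8.6 0.0 10.9
    endloop
  endfacet
  facet normal 0.0000 0.0000 1.0000
    outer loop
      vertex 17.4 10.6 10.9
      vertex 8.6 0.0 10.9
      vertex 15.6 3.2 10.9
    endloop
  endfacet
  facet normal 0.7936 0.6084 0.0000
    outer loop
      vertex 17.4 10.6 0.0
      vertex 12.8 16.6 0.0
      vertex 12.8 16.6 10.9
    endloop
  endfacet
  facet normal 0.7936 0.6084 0.0000
    outer loop
      vertex 17.4 10.6 0.0
      vertex 12.8 16.6 10.9
      vertex 17.4 10.6 10.9
    endloop
  endfacet
  facet normal 0.0263 0.9997 0.0000
    outer loop
      vertex 12.8 16.6 0.0
      vertex 5.2 16.8 0.0
      vertex 5.2 16.8 10.9
    endloop
  endfacet
  facet normal 0.0263 0.9997 0.0000
    outer loop
      vertex 12.8 16.6 0.0
      vertex 5.2 16.8 10.9
      vertex 12.8 16.6 10.9
    endloop
  endfacet
  facet normal -0.7639 0.6454 0.0000
    outer loop
      vertex 5.2 16.8 0.0
      vertex 0.3 11.0 0.0
      vertex 0.3 11.0 10.9
    endloop
  endfacet
  facet normal -0.7639 0.6454 0.0000
    outer loop
      vertex 5.2 16.8 0.0
      vertex 0.3 11.0 10.9
      vertex 5.2 16.8 10.9
    endloop
  endfacet
  facet normal -0.9806 -0.1961 0.0000
    outer loop
      vertex 0.3 11.0 0.0
      vertex 1.8 3.5 0.0
      vertex 1.8 3.5 10.9
    endloop
  endfacet
  facet normal -0.9806 -0.1961 0.0000
    outer loop
      vertex 0.3 11.0 0.0
      vertex 1.8 3.5 10.9
      vertex 0.3 11.0 10.9
    endloop
  endfacet
  facet normal -0.4576 -0.8891 0.0000
    outer loop
      vertex 1.8 3.5 0.0
      vertex 8.6 0.0 0.0
      vertex 8.6 0.0 10.9
    endloop
  endfacet
  facet normal -0.4576 -0.8891 0.0000
    outer loop
      vertex 1.8 3.5 0.0
      vertex 8.6 0.0 10.9
      vertex 1.8 3.5 10.9
    endloop
  endfacet
  facet normal 0.4158 -0.9095 0.0000
    outer loop
      vertex 8.6 0.0 0.0
      vertex 15.6 3.2 0.0
      vertex 15.6 3.2 10.9
    endloop
  endfacet
  facet normal 0.4158 -0.9095 0.0000
    outer loop
      vertex 8.6 0.0 0.0
      vertex 15.6 3.2 10.9
      vertex 8.6 0.0 10.9
    endloop
  endfacet
  facet normal 0.9717 -0.2364 0.0000
    outer loop
      vertex 15.6 3.2 0.0
      vertex 17.4 10.6 0.0
      vertex 17.4 10.6 10.9
    endloop
  endfacet
  facet normal 0.9717 -0.2364 0.0000
    outer loop
      vertex 15.6 3.2 0.0
      vertex 17.4 10.6 10.9
      vertex 15.6 3.2 10.9
    endloop
  endfacet
endsolid part

The G0 Z moves step by Δz≈1.8 mm. Every layer's G1 loop is the same polygon, so the solid is a straight extrusion of it from z=0 to z≈10.9. Closing with flat bottom and top caps and triangulating gives 24 facets — a regular 7-sided prism (a cylinder approximated with 7 flat sides), circumscribed radius ≈ 8.8 mm, height ≈ 10.9 mm.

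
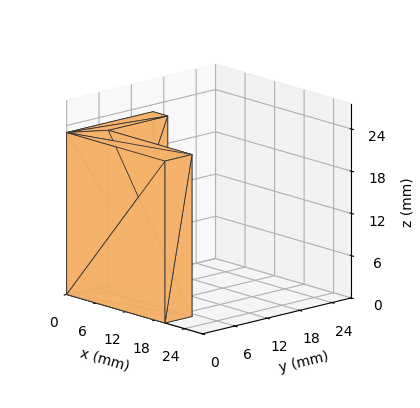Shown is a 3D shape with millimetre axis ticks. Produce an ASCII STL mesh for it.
Reading the render: the shape is an L-shaped prism: outer 20 × 16 mm, arm thicknesses ≈ 5 mm (horizontal) and 3 mm (vertical), extruded 23 mm in z (dimensions read to the nearest mm from the axis ticks). For the STL, each face is triangulated and given an outward normal.

solid part
  facet normal 0.0000 0.0000 -1.0000
    outer loop
      vertex 20.000 5.000 0.000
      vertex 20.000 0.000 0.000
      vertex 0.000 0.000 0.000
    endloop
  endfacet
  facet normal 0.0000 0.0000 -1.0000
    outer loop
      vertex 3.000 5.000 0.000
      vertex 20.000 5.000 0.000
      vertex 0.000 0.000 0.000
    endloop
  endfacet
  facet normal 0.0000 0.0000 -1.0000
    outer loop
      vertex 3.000 16.000 0.000
      vertex 3.000 5.000 0.000
      vertex 0.000 0.000 0.000
    endloop
  endfacet
  facet normal 0.0000 0.0000 -1.0000
    outer loop
      vertex 0.000 16.000 0.000
      vertex 3.000 16.000 0.000
      vertex 0.000 0.000 0.000
    endloop
  endfacet
  facet normal 0.0000 0.0000 1.0000
    outer loop
      vertex 0.000 0.000 23.000
      vertex 20.000 0.000 23.000
      vertex 20.000 5.000 23.000
    endloop
  endfacet
  facet normal 0.0000 0.0000 1.0000
    outer loop
      vertex 0.000 0.000 23.000
      vertex 20.000 5.000 23.000
      vertex 3.000 5.000 23.000
    endloop
  endfacet
  facet normal 0.0000 0.0000 1.0000
    outer loop
      vertex 0.000 0.000 23.000
      vertex 3.000 5.000 23.000
      vertex 3.000 16.000 23.000
    endloop
  endfacet
  facet normal 0.0000 0.0000 1.0000
    outer loop
      vertex 0.000 0.000 23.000
      vertex 3.000 16.000 23.000
      vertex 0.000 16.000 23.000
    endloop
  endfacet
  facet normal 0.0000 -1.0000 0.0000
    outer loop
      vertex 0.000 0.000 0.000
      vertex 20.000 0.000 0.000
      vertex 20.000 0.000 23.000
    endloop
  endfacet
  facet normal 0.0000 -1.0000 0.0000
    outer loop
      vertex 0.000 0.000 0.000
      vertex 20.000 0.000 23.000
      vertex 0.000 0.000 23.000
    endloop
  endfacet
  facet normal 1.0000 0.0000 0.0000
    outer loop
      vertex 20.000 0.000 0.000
      vertex 20.000 5.000 0.000
      vertex 20.000 5.000 23.000
    endloop
  endfacet
  facet normal 1.0000 0.0000 0.0000
    outer loop
      vertex 20.000 0.000 0.000
      vertex 20.000 5.000 23.000
      vertex 20.000 0.000 23.000
    endloop
  endfacet
  facet normal 0.0000 1.0000 0.0000
    outer loop
      vertex 20.000 5.000 0.000
      vertex 3.000 5.000 0.000
      vertex 3.000 5.000 23.000
    endloop
  endfacet
  facet normal 0.0000 1.0000 0.0000
    outer loop
      vertex 20.000 5.000 0.000
      vertex 3.000 5.000 23.000
      vertex 20.000 5.000 23.000
    endloop
  endfacet
  facet normal 1.0000 0.0000 0.0000
    outer loop
      vertex 3.000 5.000 0.000
      vertex 3.000 16.000 0.000
      vertex 3.000 16.000 23.000
    endloop
  endfacet
  facet normal 1.0000 0.0000 0.0000
    outer loop
      vertex 3.000 5.000 0.000
      vertex 3.000 16.000 23.000
      vertex 3.000 5.000 23.000
    endloop
  endfacet
  facet normal 0.0000 1.0000 0.0000
    outer loop
      vertex 3.000 16.000 0.000
      vertex 0.000 16.000 0.000
      vertex 0.000 16.000 23.000
    endloop
  endfacet
  facet normal 0.0000 1.0000 0.0000
    outer loop
      vertex 3.000 16.000 0.000
      vertex 0.000 16.000 23.000
      vertex 3.000 16.000 23.000
    endloop
  endfacet
  facet normal -1.0000 0.0000 0.0000
    outer loop
      vertex 0.000 16.000 0.000
      vertex 0.000 0.000 0.000
      vertex 0.000 0.000 23.000
    endloop
  endfacet
  facet normal -1.0000 0.0000 0.0000
    outer loop
      vertex 0.000 16.000 0.000
      vertex 0.000 0.000 23.000
      vertex 0.000 16.000 23.000
    endloop
  endfacet
endsolid part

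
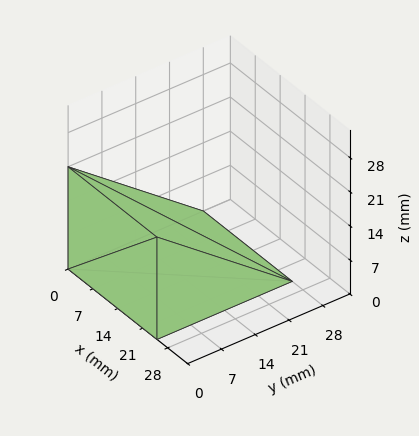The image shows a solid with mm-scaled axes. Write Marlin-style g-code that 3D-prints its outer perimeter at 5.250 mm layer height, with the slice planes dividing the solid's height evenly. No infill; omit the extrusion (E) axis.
Reading the render: the shape is a wedge (ramp): 25 × 28 mm base, rising to 21 mm along the y=0 edge and sloping linearly to z=0 at y=28 (dimensions read to the nearest mm from the axis ticks). For the g-code, the solid's height is divided into equal slices at the stated Δz and each level perimeter traced with G1 moves after a G0 lift.

; perimeter-only toolpath
G21 ; units = mm
G90 ; absolute positioning
G28 ; home
; layer 1
G0 Z5.250
G0 X0.000 Y0.000
G1 X25.000 Y0.000
G1 X25.000 Y21.000
G1 X0.000 Y21.000
G1 X0.000 Y0.000
; layer 2
G0 Z10.500
G0 X0.000 Y0.000
G1 X25.000 Y0.000
G1 X25.000 Y14.000
G1 X0.000 Y14.000
G1 X0.000 Y0.000
; layer 3
G0 Z15.750
G0 X0.000 Y0.000
G1 X25.000 Y0.000
G1 X25.000 Y7.000
G1 X0.000 Y7.000
G1 X0.000 Y0.000
M2 ; end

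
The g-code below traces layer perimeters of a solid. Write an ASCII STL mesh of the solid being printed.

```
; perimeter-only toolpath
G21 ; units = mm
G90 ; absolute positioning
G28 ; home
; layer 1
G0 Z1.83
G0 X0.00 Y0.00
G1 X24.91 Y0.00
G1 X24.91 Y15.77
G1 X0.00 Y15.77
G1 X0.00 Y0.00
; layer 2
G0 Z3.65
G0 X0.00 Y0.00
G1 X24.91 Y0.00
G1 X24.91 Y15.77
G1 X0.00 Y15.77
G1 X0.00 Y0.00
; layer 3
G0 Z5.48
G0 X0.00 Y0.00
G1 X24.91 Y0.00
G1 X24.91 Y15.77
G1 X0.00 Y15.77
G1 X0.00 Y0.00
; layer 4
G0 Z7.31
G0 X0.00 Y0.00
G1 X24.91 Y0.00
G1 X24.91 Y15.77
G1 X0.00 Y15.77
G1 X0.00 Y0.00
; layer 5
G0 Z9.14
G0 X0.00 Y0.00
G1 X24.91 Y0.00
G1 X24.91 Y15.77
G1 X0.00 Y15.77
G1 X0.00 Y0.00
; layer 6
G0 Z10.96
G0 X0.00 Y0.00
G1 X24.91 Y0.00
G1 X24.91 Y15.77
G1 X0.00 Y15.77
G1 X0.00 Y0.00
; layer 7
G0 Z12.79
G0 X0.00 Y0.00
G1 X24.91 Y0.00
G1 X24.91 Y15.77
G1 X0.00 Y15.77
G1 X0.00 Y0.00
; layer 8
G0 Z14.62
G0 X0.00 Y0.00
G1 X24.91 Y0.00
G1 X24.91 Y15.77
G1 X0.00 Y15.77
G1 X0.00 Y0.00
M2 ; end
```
solid part
  facet normal 0.0000 0.0000 -1.0000
    outer loop
      vertex 24.91 15.77 0.00
      vertex 24.91 0.00 0.00
      vertex 0.00 0.00 0.00
    endloop
  endfacet
  facet normal 0.0000 0.0000 -1.0000
    outer loop
      vertex 0.00 15.77 0.00
      vertex 24.91 15.77 0.00
      vertex 0.00 0.00 0.00
    endloop
  endfacet
  facet normal 0.0000 0.0000 1.0000
    outer loop
      vertex 0.00 0.00 14.62
      vertex 24.91 0.00 14.62
      vertex 24.91 15.77 14.62
    endloop
  endfacet
  facet normal 0.0000 0.0000 1.0000
    outer loop
      vertex 0.00 0.00 14.62
      vertex 24.91 15.77 14.62
      vertex 0.00 15.77 14.62
    endloop
  endfacet
  facet normal 0.0000 -1.0000 0.0000
    outer loop
      vertex 0.00 0.00 0.00
      vertex 24.91 0.00 0.00
      vertex 24.91 0.00 14.62
    endloop
  endfacet
  facet normal 0.0000 -1.0000 0.0000
    outer loop
      vertex 0.00 0.00 0.00
      vertex 24.91 0.00 14.62
      vertex 0.00 0.00 14.62
    endloop
  endfacet
  facet normal 0.0000 1.0000 0.0000
    outer loop
      vertex 24.91 15.77 14.62
      vertex 24.91 15.77 0.00
      vertex 0.00 15.77 0.00
    endloop
  endfacet
  facet normal 0.0000 1.0000 0.0000
    outer loop
      vertex 0.00 15.77 14.62
      vertex 24.91 15.77 14.62
      vertex 0.00 15.77 0.00
    endloop
  endfacet
  facet normal -1.0000 0.0000 0.0000
    outer loop
      vertex 0.00 15.77 14.62
      vertex 0.00 15.77 0.00
      vertex 0.00 0.00 0.00
    endloop
  endfacet
  facet normal -1.0000 0.0000 0.0000
    outer loop
      vertex 0.00 0.00 14.62
      vertex 0.00 15.77 14.62
      vertex 0.00 0.00 0.00
    endloop
  endfacet
  facet normal 1.0000 0.0000 0.0000
    outer loop
      vertex 24.91 0.00 0.00
      vertex 24.91 15.77 0.00
      vertex 24.91 15.77 14.62
    endloop
  endfacet
  facet normal 1.0000 0.0000 0.0000
    outer loop
      vertex 24.91 0.00 0.00
      vertex 24.91 15.77 14.62
      vertex 24.91 0.00 14.62
    endloop
  endfacet
endsolid part

The G0 Z moves step by Δz≈1.83 mm. Every layer's G1 loop is the same polygon, so the solid is a straight extrusion of it from z=0 to z≈14.6. Closing with flat bottom and top caps and triangulating gives 12 facets — a rectangular box, roughly 24.9 × 15.8 mm footprint and 14.6 mm tall.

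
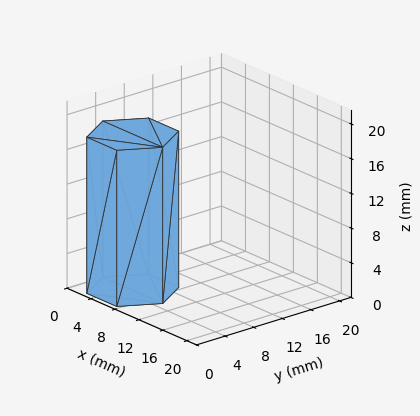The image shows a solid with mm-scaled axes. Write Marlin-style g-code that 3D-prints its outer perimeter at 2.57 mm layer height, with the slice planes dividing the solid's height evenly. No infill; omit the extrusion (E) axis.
Reading the render: the shape is a regular 6-sided prism (a cylinder approximated with 6 flat sides), circumscribed radius ≈ 5 mm, height ≈ 18 mm (dimensions read to the nearest mm from the axis ticks). For the g-code, the solid's height is divided into equal slices at the stated Δz and each level perimeter traced with G1 moves after a G0 lift.

; perimeter-only toolpath
G21 ; units = mm
G90 ; absolute positioning
G28 ; home
; layer 1
G0 Z2.57
G0 X10.00 Y5.00
G1 X7.50 Y9.33
G1 X2.50 Y9.33
G1 X0.00 Y5.00
G1 X2.50 Y0.67
G1 X7.50 Y0.67
G1 X10.00 Y5.00
; layer 2
G0 Z5.14
G0 X10.00 Y5.00
G1 X7.50 Y9.33
G1 X2.50 Y9.33
G1 X0.00 Y5.00
G1 X2.50 Y0.67
G1 X7.50 Y0.67
G1 X10.00 Y5.00
; layer 3
G0 Z7.71
G0 X10.00 Y5.00
G1 X7.50 Y9.33
G1 X2.50 Y9.33
G1 X0.00 Y5.00
G1 X2.50 Y0.67
G1 X7.50 Y0.67
G1 X10.00 Y5.00
; layer 4
G0 Z10.29
G0 X10.00 Y5.00
G1 X7.50 Y9.33
G1 X2.50 Y9.33
G1 X0.00 Y5.00
G1 X2.50 Y0.67
G1 X7.50 Y0.67
G1 X10.00 Y5.00
; layer 5
G0 Z12.86
G0 X10.00 Y5.00
G1 X7.50 Y9.33
G1 X2.50 Y9.33
G1 X0.00 Y5.00
G1 X2.50 Y0.67
G1 X7.50 Y0.67
G1 X10.00 Y5.00
; layer 6
G0 Z15.43
G0 X10.00 Y5.00
G1 X7.50 Y9.33
G1 X2.50 Y9.33
G1 X0.00 Y5.00
G1 X2.50 Y0.67
G1 X7.50 Y0.67
G1 X10.00 Y5.00
; layer 7
G0 Z18.00
G0 X10.00 Y5.00
G1 X7.50 Y9.33
G1 X2.50 Y9.33
G1 X0.00 Y5.00
G1 X2.50 Y0.67
G1 X7.50 Y0.67
G1 X10.00 Y5.00
M2 ; end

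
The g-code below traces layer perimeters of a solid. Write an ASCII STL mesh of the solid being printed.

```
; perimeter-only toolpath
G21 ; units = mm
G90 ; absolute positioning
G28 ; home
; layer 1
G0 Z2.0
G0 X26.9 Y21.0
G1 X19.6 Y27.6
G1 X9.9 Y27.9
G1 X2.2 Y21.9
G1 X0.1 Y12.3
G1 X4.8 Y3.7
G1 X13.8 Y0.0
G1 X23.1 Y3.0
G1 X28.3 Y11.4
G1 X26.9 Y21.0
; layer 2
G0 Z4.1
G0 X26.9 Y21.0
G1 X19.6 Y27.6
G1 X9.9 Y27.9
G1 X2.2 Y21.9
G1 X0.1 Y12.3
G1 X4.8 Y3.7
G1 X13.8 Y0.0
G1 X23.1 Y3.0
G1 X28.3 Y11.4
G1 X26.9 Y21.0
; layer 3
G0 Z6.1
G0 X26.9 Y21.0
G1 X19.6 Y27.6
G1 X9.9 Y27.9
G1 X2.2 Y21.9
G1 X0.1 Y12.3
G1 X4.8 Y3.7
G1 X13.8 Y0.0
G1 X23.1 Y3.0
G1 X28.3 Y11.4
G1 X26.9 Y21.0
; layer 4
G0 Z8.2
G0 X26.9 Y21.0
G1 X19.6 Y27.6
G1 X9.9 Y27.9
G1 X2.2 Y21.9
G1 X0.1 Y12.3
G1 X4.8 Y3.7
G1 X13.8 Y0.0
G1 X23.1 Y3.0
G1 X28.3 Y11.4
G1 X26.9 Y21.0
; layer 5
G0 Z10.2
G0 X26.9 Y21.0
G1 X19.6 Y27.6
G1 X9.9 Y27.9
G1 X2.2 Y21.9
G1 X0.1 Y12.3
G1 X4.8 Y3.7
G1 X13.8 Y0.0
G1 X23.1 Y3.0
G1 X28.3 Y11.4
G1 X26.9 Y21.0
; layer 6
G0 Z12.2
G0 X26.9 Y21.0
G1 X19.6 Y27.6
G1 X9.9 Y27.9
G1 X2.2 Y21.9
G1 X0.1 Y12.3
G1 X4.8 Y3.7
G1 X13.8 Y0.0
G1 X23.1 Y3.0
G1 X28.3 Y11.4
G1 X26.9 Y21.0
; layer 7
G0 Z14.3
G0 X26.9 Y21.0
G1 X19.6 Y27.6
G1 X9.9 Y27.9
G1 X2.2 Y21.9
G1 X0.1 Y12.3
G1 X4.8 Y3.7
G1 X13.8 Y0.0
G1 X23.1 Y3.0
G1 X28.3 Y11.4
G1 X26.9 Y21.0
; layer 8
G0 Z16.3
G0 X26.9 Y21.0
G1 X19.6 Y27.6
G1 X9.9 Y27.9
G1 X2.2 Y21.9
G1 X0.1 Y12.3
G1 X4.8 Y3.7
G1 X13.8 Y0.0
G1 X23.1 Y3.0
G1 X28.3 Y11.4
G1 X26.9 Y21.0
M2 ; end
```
solid part
  facet normal 0.0000 0.0000 -1.0000
    outer loop
      vertex 9.9 27.9 0.0
      vertex 19.6 27.6 0.0
      vertex 26.9 21.0 0.0
    endloop
  endfacet
  facet normal 0.0000 0.0000 -1.0000
    outer loop
      vertex 2.2 21.9 0.0
      vertex 9.9 27.9 0.0
      vertex 26.9 21.0 0.0
    endloop
  endfacet
  facet normal 0.0000 0.0000 -1.0000
    outer loop
      vertex 0.1 12.3 0.0
      vertex 2.2 21.9 0.0
      vertex 26.9 21.0 0.0
    endloop
  endfacet
  facet normal 0.0000 0.0000 -1.0000
    outer loop
      vertex 4.8 3.7 0.0
      vertex 0.1 12.3 0.0
      vertex 26.9 21.0 0.0
    endloop
  endfacet
  facet normal 0.0000 0.0000 -1.0000
    outer loop
      vertex 13.8 0.0 0.0
      vertex 4.8 3.7 0.0
      vertex 26.9 21.0 0.0
    endloop
  endfacet
  facet normal 0.0000 0.0000 -1.0000
    outer loop
      vertex 23.1 3.0 0.0
      vertex 13.8 0.0 0.0
      vertex 26.9 21.0 0.0
    endloop
  endfacet
  facet normal 0.0000 0.0000 -1.0000
    outer loop
      vertex 28.3 11.4 0.0
      vertex 23.1 3.0 0.0
      vertex 26.9 21.0 0.0
    endloop
  endfacet
  facet normal 0.0000 0.0000 1.0000
    outer loop
      vertex 26.9 21.0 16.3
      vertex 19.6 27.6 16.3
      vertex 9.9 27.9 16.3
    endloop
  endfacet
  facet normal 0.0000 0.0000 1.0000
    outer loop
      vertex 26.9 21.0 16.3
      vertex 9.9 27.9 16.3
      vertex 2.2 21.9 16.3
    endloop
  endfacet
  facet normal 0.0000 0.0000 1.0000
    outer loop
      vertex 26.9 21.0 16.3
      vertex 2.2 21.9 16.3
      vertex 0.1 12.3 16.3
    endloop
  endfacet
  facet normal 0.0000 0.0000 1.0000
    outer loop
      vertex 26.9 21.0 16.3
      vertex 0.1 12.3 16.3
      vertex 4.8 3.7 16.3
    endloop
  endfacet
  facet normal 0.0000 0.0000 1.0000
    outer loop
      vertex 26.9 21.0 16.3
      vertex 4.8 3.7 16.3
      vertex 13.8 0.0 16.3
    endloop
  endfacet
  facet normal 0.0000 0.0000 1.0000
    outer loop
      vertex 26.9 21.0 16.3
      vertex 13.8 0.0 16.3
      vertex 23.1 3.0 16.3
    endloop
  endfacet
  facet normal 0.0000 0.0000 1.0000
    outer loop
      vertex 26.9 21.0 16.3
      vertex 23.1 3.0 16.3
      vertex 28.3 11.4 16.3
    endloop
  endfacet
  facet normal 0.6706 0.7418 0.0000
    outer loop
      vertex 26.9 21.0 0.0
      vertex 19.6 27.6 0.0
      vertex 19.6 27.6 16.3
    endloop
  endfacet
  facet normal 0.6706 0.7418 0.0000
    outer loop
      vertex 26.9 21.0 0.0
      vertex 19.6 27.6 16.3
      vertex 26.9 21.0 16.3
    endloop
  endfacet
  facet normal 0.0309 0.9995 0.0000
    outer loop
      vertex 19.6 27.6 0.0
      vertex 9.9 27.9 0.0
      vertex 9.9 27.9 16.3
    endloop
  endfacet
  facet normal 0.0309 0.9995 0.0000
    outer loop
      vertex 19.6 27.6 0.0
      vertex 9.9 27.9 16.3
      vertex 19.6 27.6 16.3
    endloop
  endfacet
  facet normal -0.6146 0.7888 0.0000
    outer loop
      vertex 9.9 27.9 0.0
      vertex 2.2 21.9 0.0
      vertex 2.2 21.9 16.3
    endloop
  endfacet
  facet normal -0.6146 0.7888 0.0000
    outer loop
      vertex 9.9 27.9 0.0
      vertex 2.2 21.9 16.3
      vertex 9.9 27.9 16.3
    endloop
  endfacet
  facet normal -0.9769 0.2137 0.0000
    outer loop
      vertex 2.2 21.9 0.0
      vertex 0.1 12.3 0.0
      vertex 0.1 12.3 16.3
    endloop
  endfacet
  facet normal -0.9769 0.2137 0.0000
    outer loop
      vertex 2.2 21.9 0.0
      vertex 0.1 12.3 16.3
      vertex 2.2 21.9 16.3
    endloop
  endfacet
  facet normal -0.8775 -0.4796 0.0000
    outer loop
      vertex 0.1 12.3 0.0
      vertex 4.8 3.7 0.0
      vertex 4.8 3.7 16.3
    endloop
  endfacet
  facet normal -0.8775 -0.4796 0.0000
    outer loop
      vertex 0.1 12.3 0.0
      vertex 4.8 3.7 16.3
      vertex 0.1 12.3 16.3
    endloop
  endfacet
  facet normal -0.3802 -0.9249 0.0000
    outer loop
      vertex 4.8 3.7 0.0
      vertex 13.8 0.0 0.0
      vertex 13.8 0.0 16.3
    endloop
  endfacet
  facet normal -0.3802 -0.9249 0.0000
    outer loop
      vertex 4.8 3.7 0.0
      vertex 13.8 0.0 16.3
      vertex 4.8 3.7 16.3
    endloop
  endfacet
  facet normal 0.3070 -0.9517 0.0000
    outer loop
      vertex 13.8 0.0 0.0
      vertex 23.1 3.0 0.0
      vertex 23.1 3.0 16.3
    endloop
  endfacet
  facet normal 0.3070 -0.9517 0.0000
    outer loop
      vertex 13.8 0.0 0.0
      vertex 23.1 3.0 16.3
      vertex 13.8 0.0 16.3
    endloop
  endfacet
  facet normal 0.8503 -0.5264 0.0000
    outer loop
      vertex 23.1 3.0 0.0
      vertex 28.3 11.4 0.0
      vertex 28.3 11.4 16.3
    endloop
  endfacet
  facet normal 0.8503 -0.5264 0.0000
    outer loop
      vertex 23.1 3.0 0.0
      vertex 28.3 11.4 16.3
      vertex 23.1 3.0 16.3
    endloop
  endfacet
  facet normal 0.9895 0.1443 0.0000
    outer loop
      vertex 28.3 11.4 0.0
      vertex 26.9 21.0 0.0
      vertex 26.9 21.0 16.3
    endloop
  endfacet
  facet normal 0.9895 0.1443 0.0000
    outer loop
      vertex 28.3 11.4 0.0
      vertex 26.9 21.0 16.3
      vertex 28.3 11.4 16.3
    endloop
  endfacet
endsolid part

The G0 Z moves step by Δz≈2.0 mm. Every layer's G1 loop is the same polygon, so the solid is a straight extrusion of it from z=0 to z≈16.3. Closing with flat bottom and top caps and triangulating gives 32 facets — a regular 9-sided prism (a cylinder approximated with 9 flat sides), circumscribed radius ≈ 14.3 mm, height ≈ 16.3 mm.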